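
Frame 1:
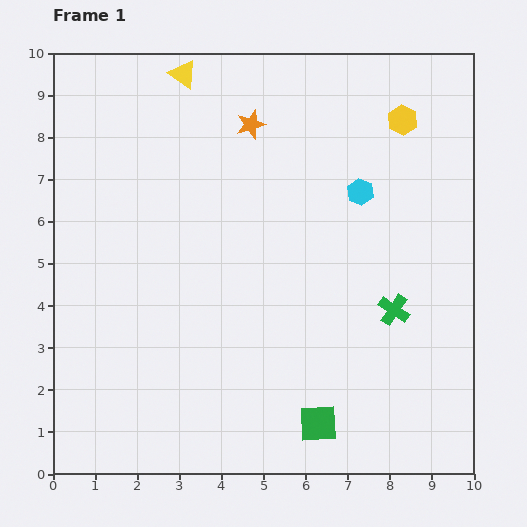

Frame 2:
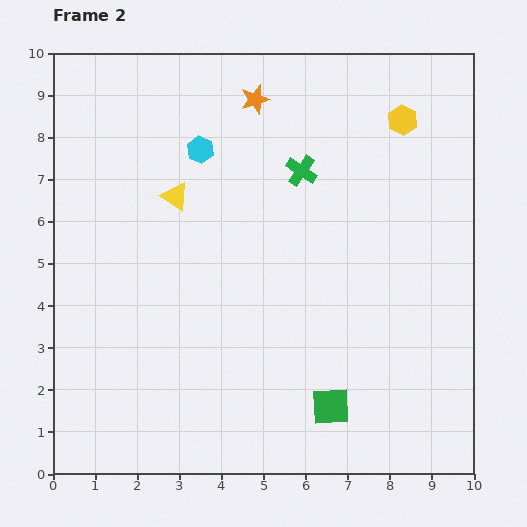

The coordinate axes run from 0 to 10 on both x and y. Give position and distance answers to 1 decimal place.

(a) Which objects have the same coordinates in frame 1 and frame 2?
the yellow hexagon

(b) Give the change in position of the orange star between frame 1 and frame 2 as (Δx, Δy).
(0.1, 0.6)

The orange star was at (4.7, 8.3) in frame 1 and (4.8, 8.9) in frame 2.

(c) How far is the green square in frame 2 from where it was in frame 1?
0.5

The green square moved from (6.3, 1.2) to (6.6, 1.6), a distance of √(0.3² + 0.4²) ≈ 0.5.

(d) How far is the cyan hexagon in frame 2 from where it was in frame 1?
3.9

The cyan hexagon moved from (7.3, 6.7) to (3.5, 7.7), a distance of √(3.8² + 1.0²) ≈ 3.9.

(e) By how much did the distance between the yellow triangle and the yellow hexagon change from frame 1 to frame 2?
+0.4

Distance in frame 1: 5.3. Distance in frame 2: 5.7.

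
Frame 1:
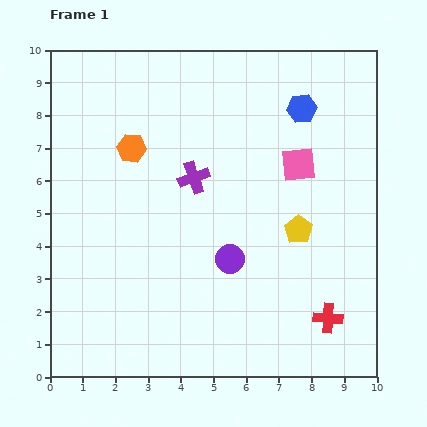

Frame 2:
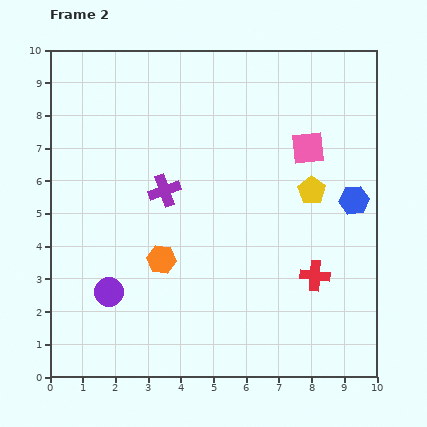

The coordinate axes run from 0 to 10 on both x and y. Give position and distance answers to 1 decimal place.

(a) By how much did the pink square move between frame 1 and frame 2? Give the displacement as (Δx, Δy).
(0.3, 0.5)

The pink square was at (7.6, 6.5) in frame 1 and (7.9, 7.0) in frame 2.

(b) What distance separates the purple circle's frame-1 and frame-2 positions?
3.8

The purple circle moved from (5.5, 3.6) to (1.8, 2.6), a distance of √(3.7² + 1.0²) ≈ 3.8.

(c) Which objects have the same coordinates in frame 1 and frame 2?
none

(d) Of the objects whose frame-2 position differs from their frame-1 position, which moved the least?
the pink square

(moved 0.6)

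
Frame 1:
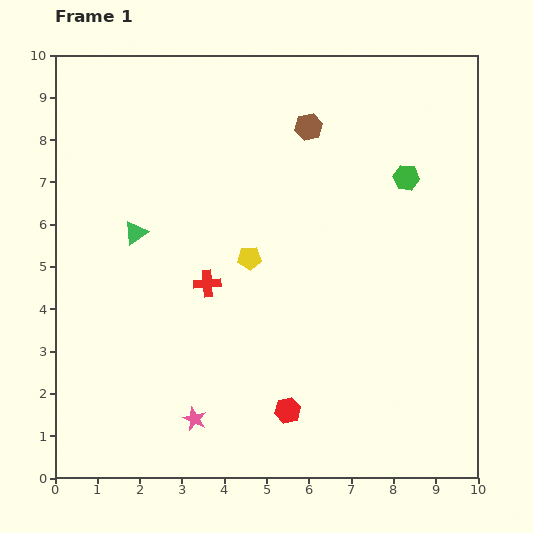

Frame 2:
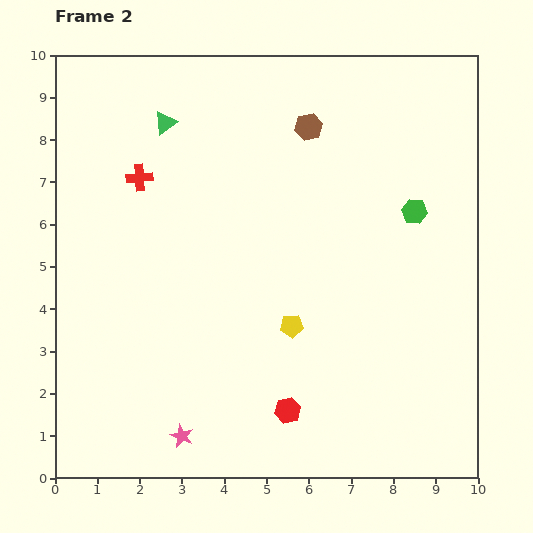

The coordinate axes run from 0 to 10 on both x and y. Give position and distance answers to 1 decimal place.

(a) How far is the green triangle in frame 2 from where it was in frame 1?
2.7

The green triangle moved from (1.9, 5.8) to (2.6, 8.4), a distance of √(0.7² + 2.6²) ≈ 2.7.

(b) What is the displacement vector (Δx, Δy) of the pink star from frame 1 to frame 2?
(-0.3, -0.4)

The pink star was at (3.3, 1.4) in frame 1 and (3.0, 1.0) in frame 2.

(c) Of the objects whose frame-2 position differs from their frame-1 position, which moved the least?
the pink star

(moved 0.5)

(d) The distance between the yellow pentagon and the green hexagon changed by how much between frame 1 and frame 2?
-0.2

Distance in frame 1: 4.2. Distance in frame 2: 4.0.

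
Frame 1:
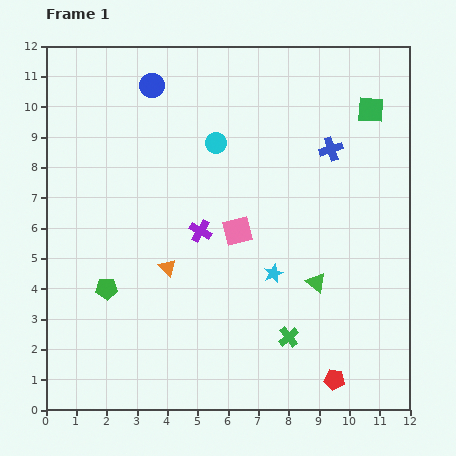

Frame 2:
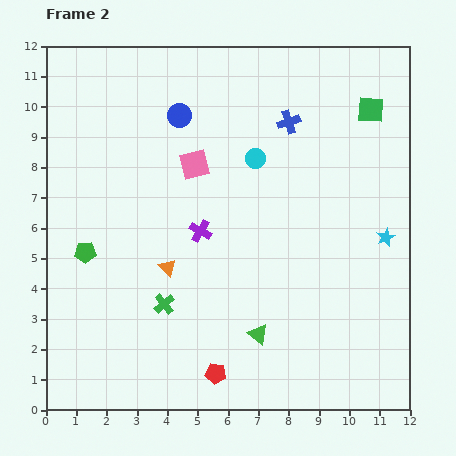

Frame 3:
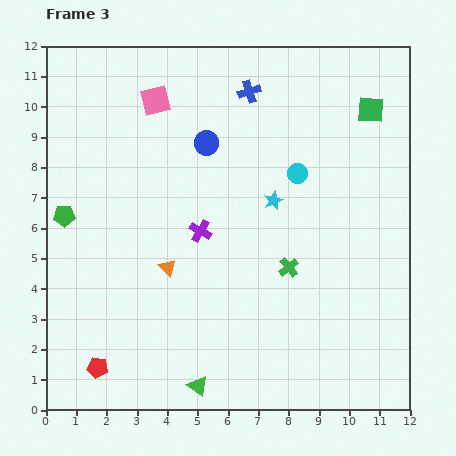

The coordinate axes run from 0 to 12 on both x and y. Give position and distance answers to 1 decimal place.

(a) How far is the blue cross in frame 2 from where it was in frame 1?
1.7

The blue cross moved from (9.4, 8.6) to (8.0, 9.5), a distance of √(1.4² + 0.9²) ≈ 1.7.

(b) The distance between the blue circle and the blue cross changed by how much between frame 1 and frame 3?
-4.1

Distance in frame 1: 6.3. Distance in frame 3: 2.2.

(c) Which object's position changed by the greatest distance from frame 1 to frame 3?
the red pentagon

(moved 7.8; next 5.2)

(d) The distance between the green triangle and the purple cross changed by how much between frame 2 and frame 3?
+1.2

Distance in frame 2: 3.9. Distance in frame 3: 5.1.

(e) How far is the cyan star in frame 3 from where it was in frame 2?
3.9

The cyan star moved from (11.2, 5.7) to (7.5, 6.9), a distance of √(3.7² + 1.2²) ≈ 3.9.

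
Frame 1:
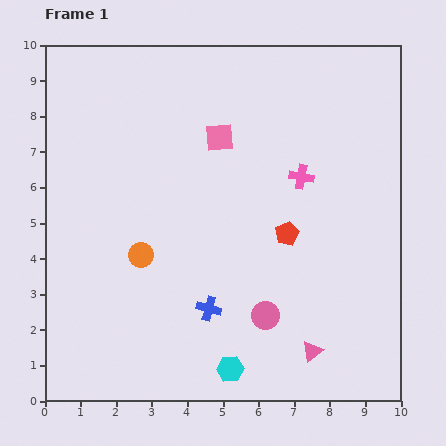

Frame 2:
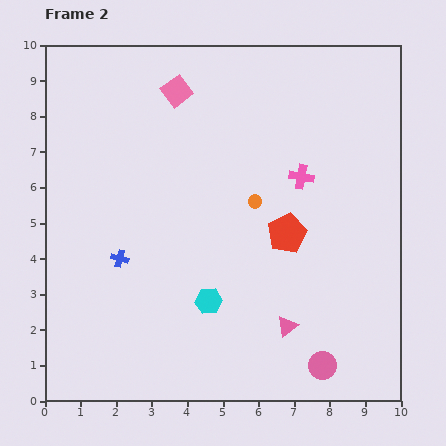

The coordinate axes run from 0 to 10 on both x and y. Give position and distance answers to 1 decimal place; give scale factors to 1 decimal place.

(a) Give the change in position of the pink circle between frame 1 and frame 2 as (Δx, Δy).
(1.6, -1.4)

The pink circle was at (6.2, 2.4) in frame 1 and (7.8, 1.0) in frame 2.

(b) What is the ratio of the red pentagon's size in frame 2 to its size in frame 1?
1.7×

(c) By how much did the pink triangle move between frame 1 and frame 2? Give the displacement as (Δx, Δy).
(-0.7, 0.7)

The pink triangle was at (7.5, 1.4) in frame 1 and (6.8, 2.1) in frame 2.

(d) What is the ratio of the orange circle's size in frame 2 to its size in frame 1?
0.6×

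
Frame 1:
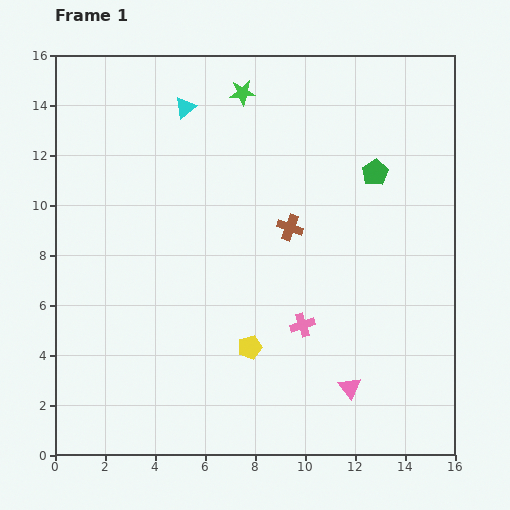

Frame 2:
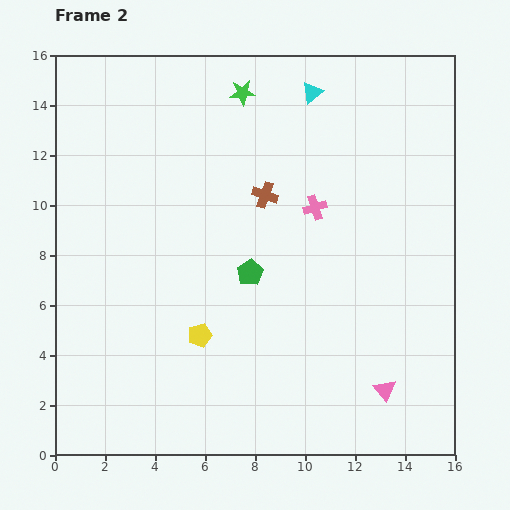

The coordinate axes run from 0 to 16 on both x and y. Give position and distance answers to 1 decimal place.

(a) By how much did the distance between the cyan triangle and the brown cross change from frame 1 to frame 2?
-1.9

Distance in frame 1: 6.4. Distance in frame 2: 4.5.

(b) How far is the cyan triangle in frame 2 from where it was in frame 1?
5.1

The cyan triangle moved from (5.2, 13.9) to (10.3, 14.5), a distance of √(5.1² + 0.6²) ≈ 5.1.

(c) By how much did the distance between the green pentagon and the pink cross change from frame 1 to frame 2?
-3.1

Distance in frame 1: 6.8. Distance in frame 2: 3.7.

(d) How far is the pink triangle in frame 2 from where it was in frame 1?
1.4

The pink triangle moved from (11.8, 2.7) to (13.2, 2.6), a distance of √(1.4² + 0.1²) ≈ 1.4.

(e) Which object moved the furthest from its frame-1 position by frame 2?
the green pentagon

(moved 6.4; next 5.1)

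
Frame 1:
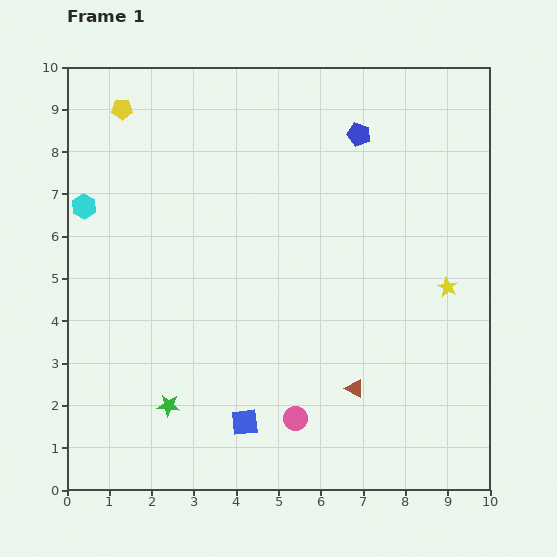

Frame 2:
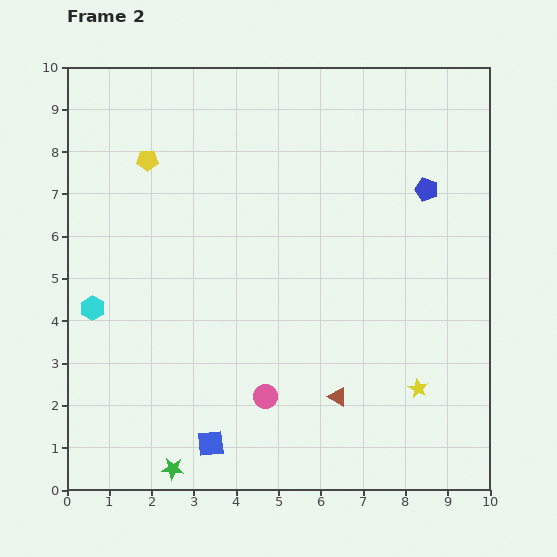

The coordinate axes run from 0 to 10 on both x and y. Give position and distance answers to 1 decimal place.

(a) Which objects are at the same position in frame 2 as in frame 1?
none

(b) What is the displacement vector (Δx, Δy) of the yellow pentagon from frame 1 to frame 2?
(0.6, -1.2)

The yellow pentagon was at (1.3, 9.0) in frame 1 and (1.9, 7.8) in frame 2.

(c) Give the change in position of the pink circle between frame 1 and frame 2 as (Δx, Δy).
(-0.7, 0.5)

The pink circle was at (5.4, 1.7) in frame 1 and (4.7, 2.2) in frame 2.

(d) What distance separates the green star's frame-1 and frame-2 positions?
1.5

The green star moved from (2.4, 2.0) to (2.5, 0.5), a distance of √(0.1² + 1.5²) ≈ 1.5.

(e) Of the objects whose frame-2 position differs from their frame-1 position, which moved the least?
the brown triangle

(moved 0.4)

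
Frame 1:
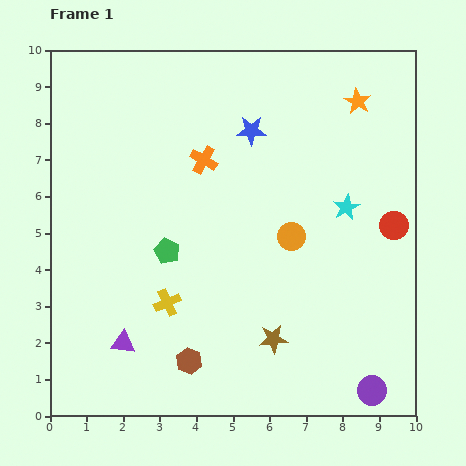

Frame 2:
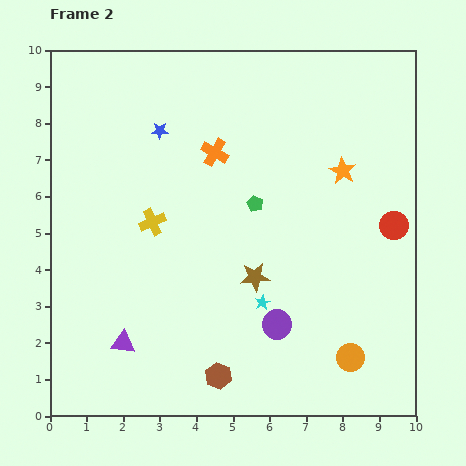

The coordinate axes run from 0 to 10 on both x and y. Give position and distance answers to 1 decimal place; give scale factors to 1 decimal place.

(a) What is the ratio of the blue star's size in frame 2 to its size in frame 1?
0.6×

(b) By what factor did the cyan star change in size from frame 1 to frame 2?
0.6×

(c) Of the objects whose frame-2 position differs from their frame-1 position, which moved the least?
the orange cross

(moved 0.4)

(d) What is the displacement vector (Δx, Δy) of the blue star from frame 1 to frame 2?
(-2.5, 0.0)

The blue star was at (5.5, 7.8) in frame 1 and (3.0, 7.8) in frame 2.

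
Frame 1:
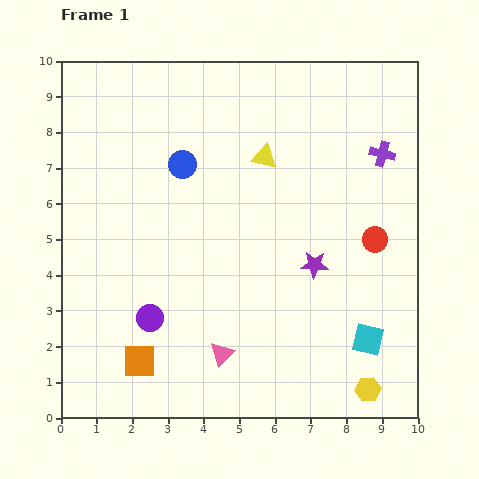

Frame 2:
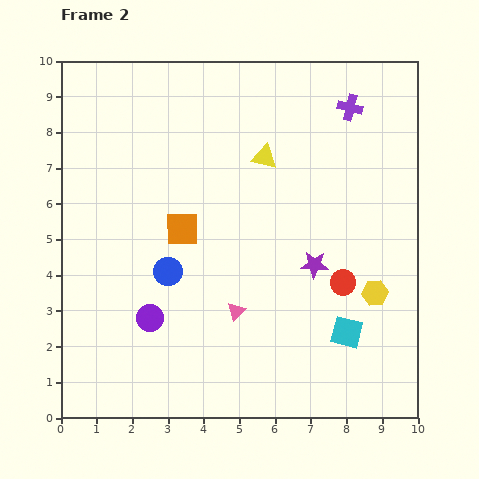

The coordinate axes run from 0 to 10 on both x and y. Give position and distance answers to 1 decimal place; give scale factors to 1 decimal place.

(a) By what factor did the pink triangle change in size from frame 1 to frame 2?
0.8×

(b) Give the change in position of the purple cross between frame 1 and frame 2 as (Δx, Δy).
(-0.9, 1.3)

The purple cross was at (9.0, 7.4) in frame 1 and (8.1, 8.7) in frame 2.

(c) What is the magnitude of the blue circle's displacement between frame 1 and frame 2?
3.0

The blue circle moved from (3.4, 7.1) to (3.0, 4.1), a distance of √(0.4² + 3.0²) ≈ 3.0.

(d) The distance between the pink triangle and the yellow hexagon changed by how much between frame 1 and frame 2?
-0.3

Distance in frame 1: 4.2. Distance in frame 2: 3.9.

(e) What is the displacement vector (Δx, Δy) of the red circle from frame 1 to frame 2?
(-0.9, -1.2)

The red circle was at (8.8, 5.0) in frame 1 and (7.9, 3.8) in frame 2.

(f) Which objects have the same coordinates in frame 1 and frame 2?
the purple circle, the purple star, the yellow triangle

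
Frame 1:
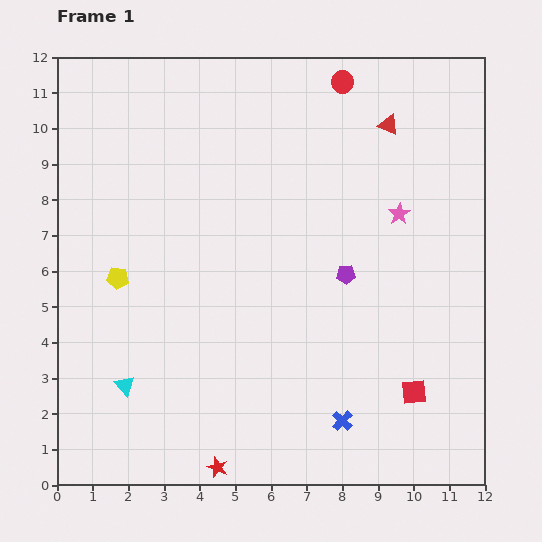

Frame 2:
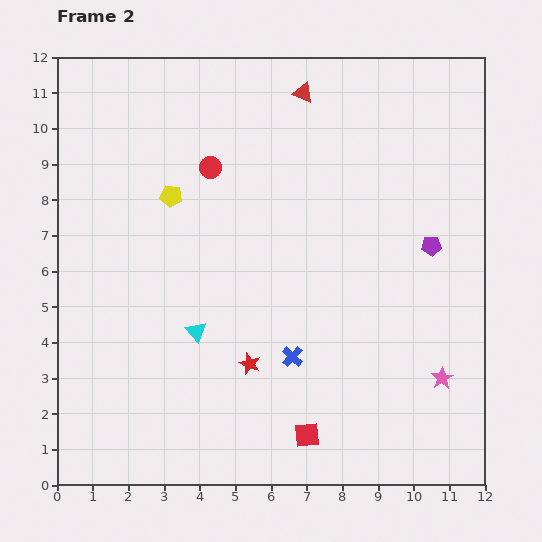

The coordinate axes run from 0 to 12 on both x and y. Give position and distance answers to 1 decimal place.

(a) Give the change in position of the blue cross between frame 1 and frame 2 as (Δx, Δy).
(-1.4, 1.8)

The blue cross was at (8.0, 1.8) in frame 1 and (6.6, 3.6) in frame 2.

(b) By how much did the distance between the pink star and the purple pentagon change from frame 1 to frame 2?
+1.4

Distance in frame 1: 2.3. Distance in frame 2: 3.7.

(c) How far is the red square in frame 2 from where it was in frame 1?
3.2

The red square moved from (10.0, 2.6) to (7.0, 1.4), a distance of √(3.0² + 1.2²) ≈ 3.2.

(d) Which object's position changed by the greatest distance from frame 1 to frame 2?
the pink star

(moved 4.8; next 4.4)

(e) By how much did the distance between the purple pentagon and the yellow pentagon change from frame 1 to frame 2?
+1.0

Distance in frame 1: 6.4. Distance in frame 2: 7.4.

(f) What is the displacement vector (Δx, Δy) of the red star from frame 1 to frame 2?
(0.9, 2.9)

The red star was at (4.5, 0.5) in frame 1 and (5.4, 3.4) in frame 2.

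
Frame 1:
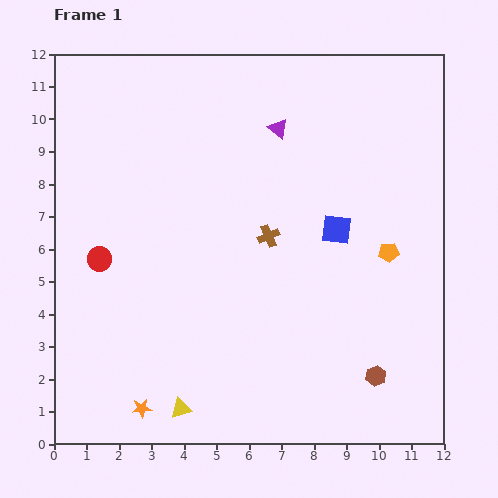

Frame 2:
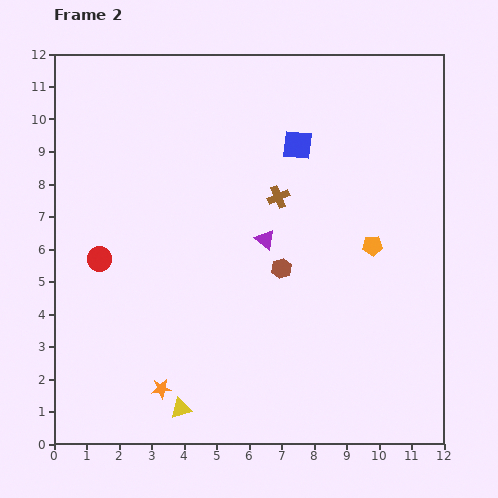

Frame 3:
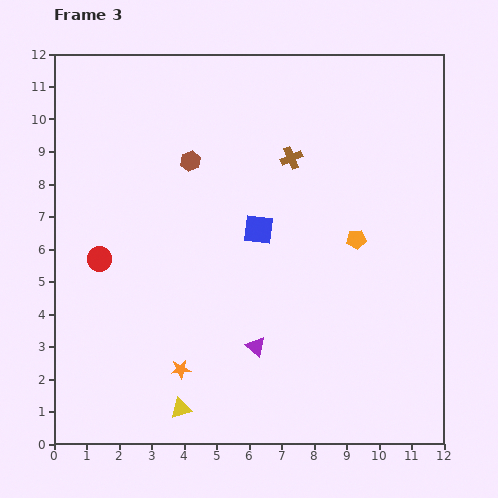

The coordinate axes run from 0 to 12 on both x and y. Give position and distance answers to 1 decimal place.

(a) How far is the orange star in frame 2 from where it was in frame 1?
0.8

The orange star moved from (2.7, 1.1) to (3.3, 1.7), a distance of √(0.6² + 0.6²) ≈ 0.8.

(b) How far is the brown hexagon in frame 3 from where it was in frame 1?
8.7

The brown hexagon moved from (9.9, 2.1) to (4.2, 8.7), a distance of √(5.7² + 6.6²) ≈ 8.7.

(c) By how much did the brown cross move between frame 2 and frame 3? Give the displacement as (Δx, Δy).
(0.4, 1.2)

The brown cross was at (6.9, 7.6) in frame 2 and (7.3, 8.8) in frame 3.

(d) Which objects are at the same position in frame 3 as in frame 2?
the yellow triangle, the red circle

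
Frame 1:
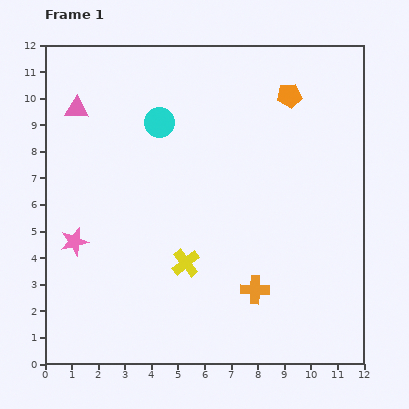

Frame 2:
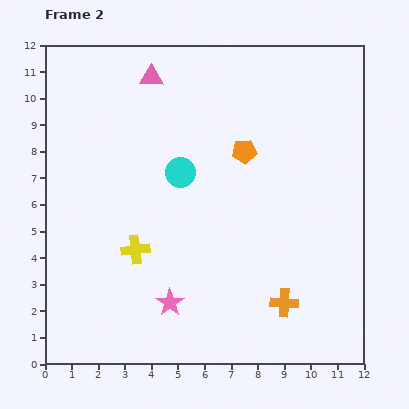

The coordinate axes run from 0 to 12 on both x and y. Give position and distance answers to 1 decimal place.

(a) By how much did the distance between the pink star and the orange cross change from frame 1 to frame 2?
-2.7

Distance in frame 1: 7.0. Distance in frame 2: 4.3.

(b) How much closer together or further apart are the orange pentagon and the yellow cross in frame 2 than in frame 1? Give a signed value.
-1.9

Distance in frame 1: 7.4. Distance in frame 2: 5.5.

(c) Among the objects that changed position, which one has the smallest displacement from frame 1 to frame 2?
the orange cross

(moved 1.2)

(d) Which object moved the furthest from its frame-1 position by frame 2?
the pink star

(moved 4.3; next 3.0)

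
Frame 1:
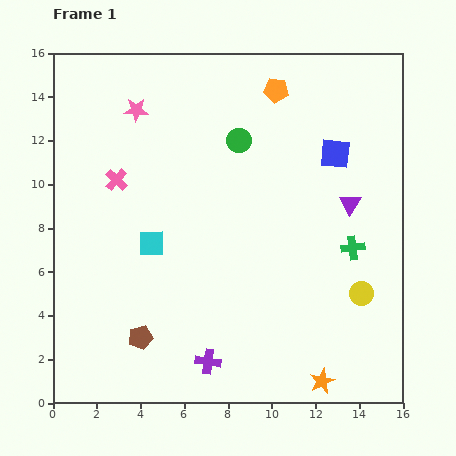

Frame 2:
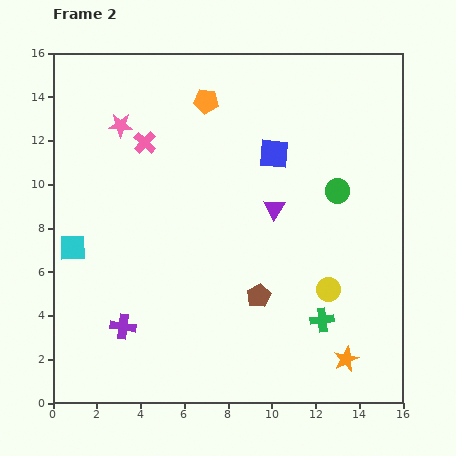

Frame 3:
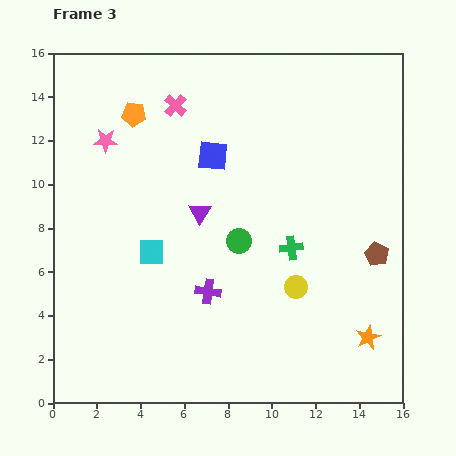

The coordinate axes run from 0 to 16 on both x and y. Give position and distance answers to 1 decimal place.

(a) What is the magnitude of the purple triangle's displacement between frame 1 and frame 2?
3.5

The purple triangle moved from (13.6, 9.1) to (10.1, 8.9), a distance of √(3.5² + 0.2²) ≈ 3.5.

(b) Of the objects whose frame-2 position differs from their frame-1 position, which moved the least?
the pink star

(moved 1.0)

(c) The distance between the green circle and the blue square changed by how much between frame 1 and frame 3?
-0.3

Distance in frame 1: 4.4. Distance in frame 3: 4.1.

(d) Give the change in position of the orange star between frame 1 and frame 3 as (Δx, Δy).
(2.1, 2.0)

The orange star was at (12.3, 1.0) in frame 1 and (14.4, 3.0) in frame 3.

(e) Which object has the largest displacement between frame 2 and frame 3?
the brown pentagon

(moved 5.7; next 5.1)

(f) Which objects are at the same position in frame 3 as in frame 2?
none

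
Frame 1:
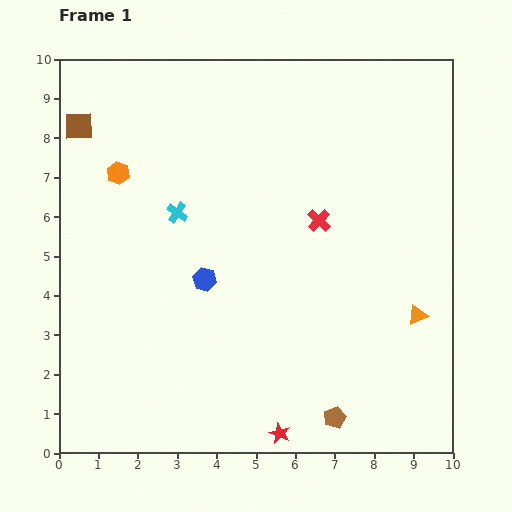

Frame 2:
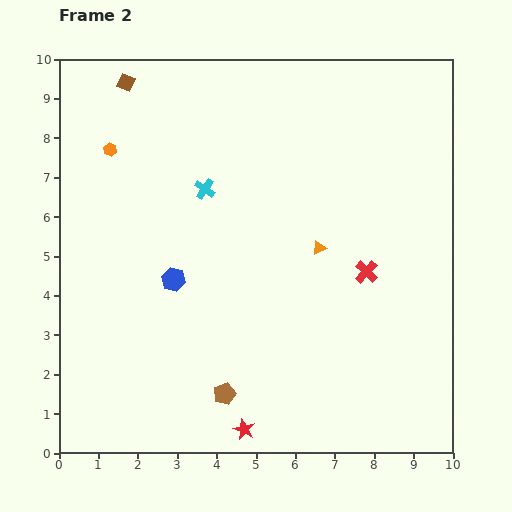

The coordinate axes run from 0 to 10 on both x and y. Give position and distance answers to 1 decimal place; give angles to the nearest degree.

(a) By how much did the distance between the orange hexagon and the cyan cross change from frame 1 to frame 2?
+0.8

Distance in frame 1: 1.8. Distance in frame 2: 2.6.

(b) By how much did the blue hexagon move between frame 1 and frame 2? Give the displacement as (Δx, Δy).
(-0.8, 0.0)

The blue hexagon was at (3.7, 4.4) in frame 1 and (2.9, 4.4) in frame 2.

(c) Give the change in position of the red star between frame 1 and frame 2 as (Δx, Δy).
(-0.9, 0.1)

The red star was at (5.6, 0.5) in frame 1 and (4.7, 0.6) in frame 2.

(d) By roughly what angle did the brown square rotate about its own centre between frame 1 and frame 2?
25° clockwise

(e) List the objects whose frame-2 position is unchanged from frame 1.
none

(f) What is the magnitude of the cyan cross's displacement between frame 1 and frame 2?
0.9

The cyan cross moved from (3.0, 6.1) to (3.7, 6.7), a distance of √(0.7² + 0.6²) ≈ 0.9.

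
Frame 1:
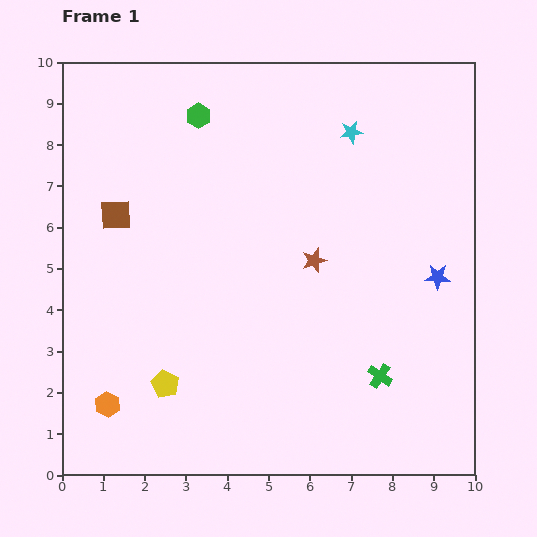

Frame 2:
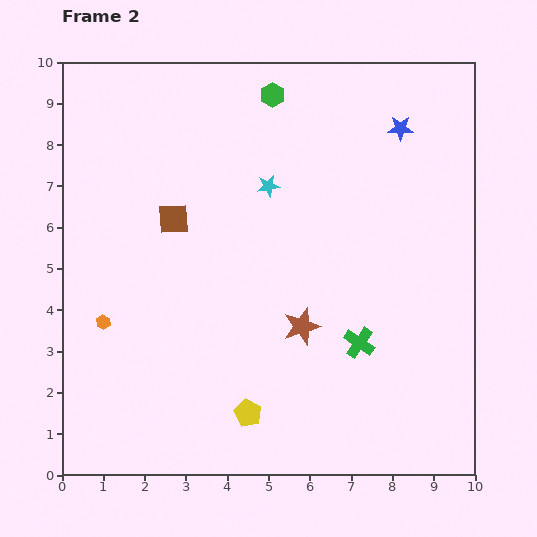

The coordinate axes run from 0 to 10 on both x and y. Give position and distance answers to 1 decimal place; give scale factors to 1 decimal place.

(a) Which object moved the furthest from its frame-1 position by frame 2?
the blue star

(moved 3.7; next 2.4)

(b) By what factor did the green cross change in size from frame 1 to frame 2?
1.3×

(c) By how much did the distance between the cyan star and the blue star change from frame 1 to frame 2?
-0.6

Distance in frame 1: 4.1. Distance in frame 2: 3.5.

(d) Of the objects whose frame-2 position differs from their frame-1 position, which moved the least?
the green cross

(moved 0.9)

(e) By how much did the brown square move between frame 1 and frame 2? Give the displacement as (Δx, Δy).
(1.4, -0.1)

The brown square was at (1.3, 6.3) in frame 1 and (2.7, 6.2) in frame 2.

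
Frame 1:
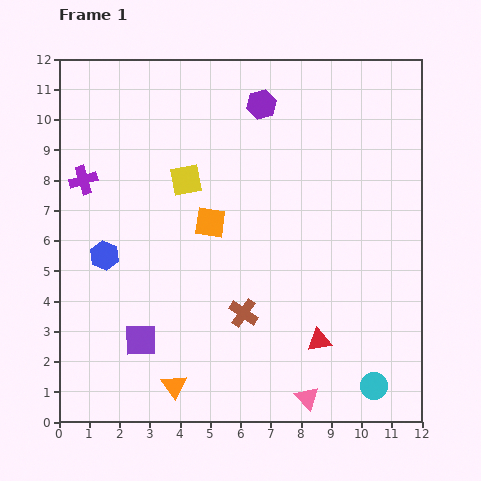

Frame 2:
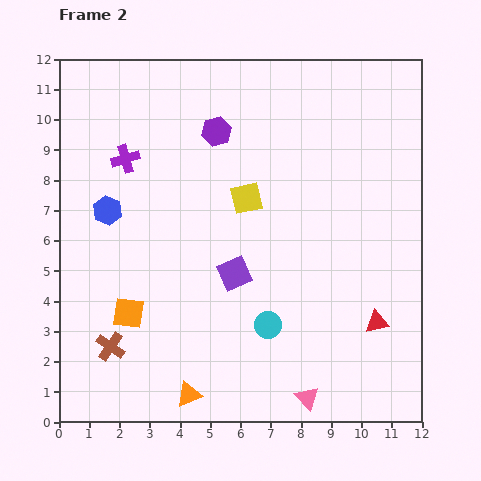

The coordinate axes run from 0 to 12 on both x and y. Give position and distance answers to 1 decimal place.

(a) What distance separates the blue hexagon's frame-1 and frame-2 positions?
1.5

The blue hexagon moved from (1.5, 5.5) to (1.6, 7.0), a distance of √(0.1² + 1.5²) ≈ 1.5.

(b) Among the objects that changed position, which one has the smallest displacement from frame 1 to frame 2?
the orange triangle

(moved 0.6)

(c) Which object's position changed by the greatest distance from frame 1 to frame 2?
the brown cross

(moved 4.5; next 4.0)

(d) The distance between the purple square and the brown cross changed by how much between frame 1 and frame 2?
+1.3

Distance in frame 1: 3.5. Distance in frame 2: 4.8.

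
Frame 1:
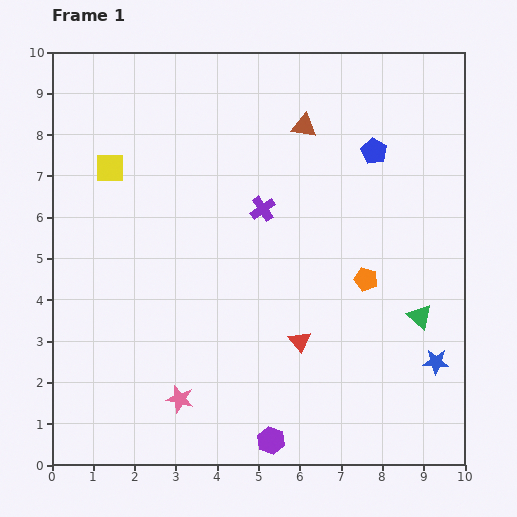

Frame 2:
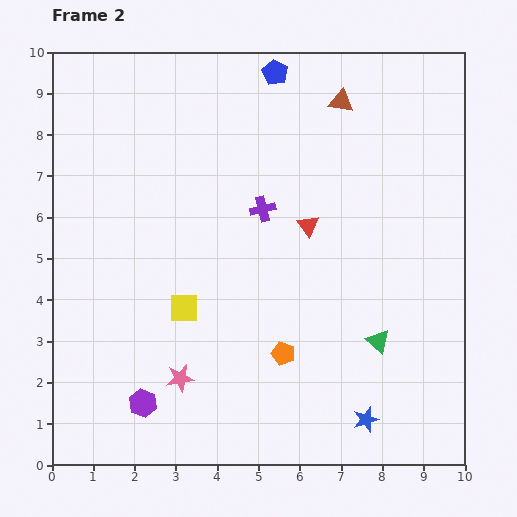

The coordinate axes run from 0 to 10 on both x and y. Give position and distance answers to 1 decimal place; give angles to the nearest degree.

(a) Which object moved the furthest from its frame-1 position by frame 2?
the yellow square

(moved 3.8; next 3.2)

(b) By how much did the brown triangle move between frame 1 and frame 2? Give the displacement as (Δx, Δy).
(0.9, 0.6)

The brown triangle was at (6.1, 8.2) in frame 1 and (7.0, 8.8) in frame 2.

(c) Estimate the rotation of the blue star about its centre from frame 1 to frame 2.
21° counter-clockwise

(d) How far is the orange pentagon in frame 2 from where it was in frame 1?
2.7

The orange pentagon moved from (7.6, 4.5) to (5.6, 2.7), a distance of √(2.0² + 1.8²) ≈ 2.7.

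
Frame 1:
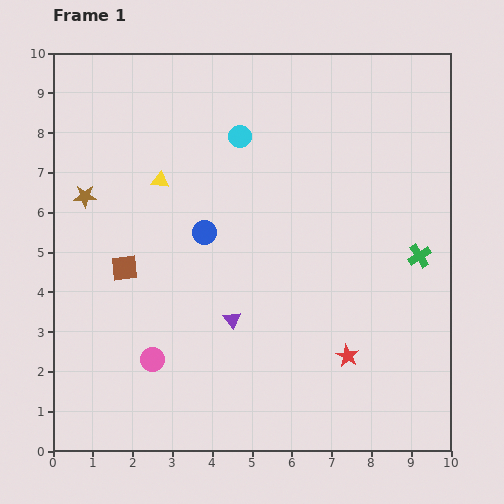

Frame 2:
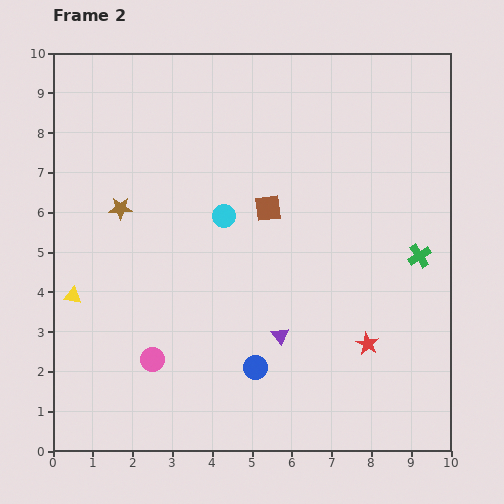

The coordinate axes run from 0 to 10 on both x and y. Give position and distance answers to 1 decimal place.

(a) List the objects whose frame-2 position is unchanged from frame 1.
the pink circle, the green cross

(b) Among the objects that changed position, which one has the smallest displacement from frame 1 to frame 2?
the red star

(moved 0.6)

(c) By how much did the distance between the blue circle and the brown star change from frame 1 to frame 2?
+2.1

Distance in frame 1: 3.1. Distance in frame 2: 5.2.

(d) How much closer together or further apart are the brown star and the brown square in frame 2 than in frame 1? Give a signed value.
+1.6

Distance in frame 1: 2.1. Distance in frame 2: 3.7.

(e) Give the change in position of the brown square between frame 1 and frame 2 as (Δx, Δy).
(3.6, 1.5)

The brown square was at (1.8, 4.6) in frame 1 and (5.4, 6.1) in frame 2.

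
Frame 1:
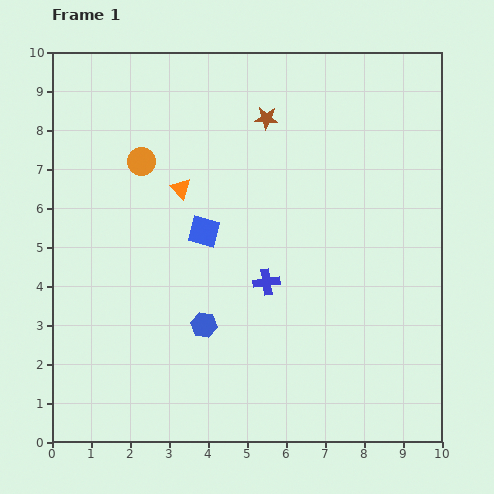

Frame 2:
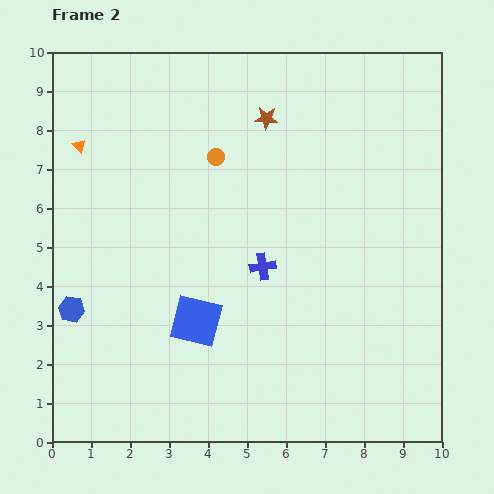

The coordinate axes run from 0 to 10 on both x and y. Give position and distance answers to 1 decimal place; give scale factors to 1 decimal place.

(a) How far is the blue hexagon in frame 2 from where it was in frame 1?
3.4

The blue hexagon moved from (3.9, 3.0) to (0.5, 3.4), a distance of √(3.4² + 0.4²) ≈ 3.4.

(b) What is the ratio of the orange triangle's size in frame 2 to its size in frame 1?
0.6×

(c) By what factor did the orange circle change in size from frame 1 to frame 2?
0.6×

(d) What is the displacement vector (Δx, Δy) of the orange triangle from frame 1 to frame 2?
(-2.6, 1.1)

The orange triangle was at (3.3, 6.5) in frame 1 and (0.7, 7.6) in frame 2.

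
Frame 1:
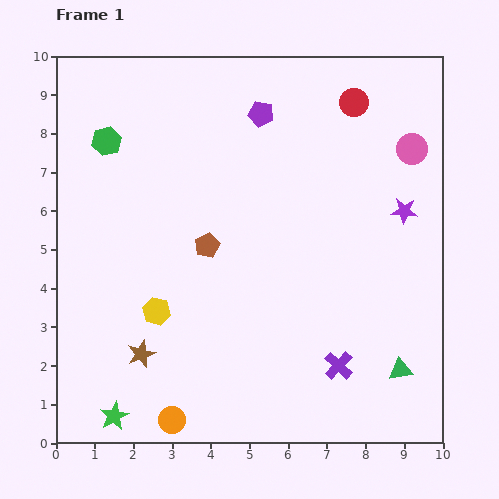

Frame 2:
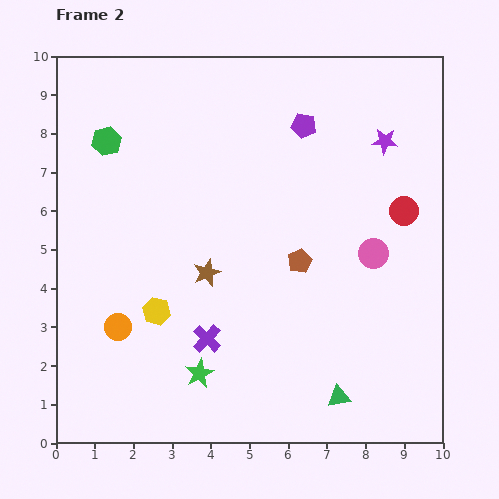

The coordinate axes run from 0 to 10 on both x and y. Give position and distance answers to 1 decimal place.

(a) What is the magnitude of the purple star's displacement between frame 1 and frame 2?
1.9

The purple star moved from (9.0, 6.0) to (8.5, 7.8), a distance of √(0.5² + 1.8²) ≈ 1.9.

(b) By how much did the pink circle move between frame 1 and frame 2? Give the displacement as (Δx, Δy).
(-1.0, -2.7)

The pink circle was at (9.2, 7.6) in frame 1 and (8.2, 4.9) in frame 2.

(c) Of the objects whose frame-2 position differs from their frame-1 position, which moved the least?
the purple pentagon

(moved 1.1)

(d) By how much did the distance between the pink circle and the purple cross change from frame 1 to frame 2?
-1.1

Distance in frame 1: 5.9. Distance in frame 2: 4.8.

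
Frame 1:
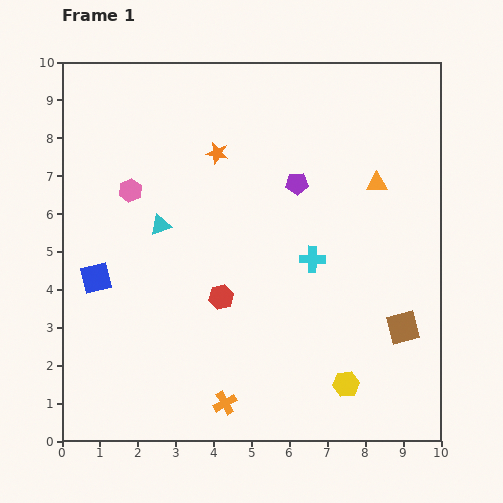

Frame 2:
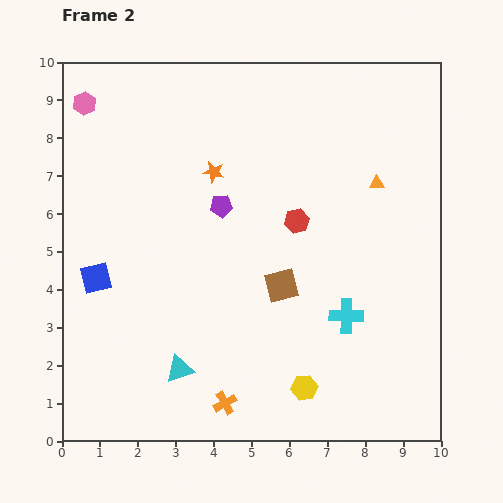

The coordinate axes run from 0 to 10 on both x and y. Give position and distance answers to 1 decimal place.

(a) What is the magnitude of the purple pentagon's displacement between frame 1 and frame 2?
2.1

The purple pentagon moved from (6.2, 6.8) to (4.2, 6.2), a distance of √(2.0² + 0.6²) ≈ 2.1.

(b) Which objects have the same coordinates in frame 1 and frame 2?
the orange cross, the blue square, the orange triangle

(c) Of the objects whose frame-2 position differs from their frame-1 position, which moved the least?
the orange star

(moved 0.5)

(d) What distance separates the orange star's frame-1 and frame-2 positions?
0.5

The orange star moved from (4.1, 7.6) to (4.0, 7.1), a distance of √(0.1² + 0.5²) ≈ 0.5.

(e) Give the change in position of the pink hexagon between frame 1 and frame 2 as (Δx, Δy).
(-1.2, 2.3)

The pink hexagon was at (1.8, 6.6) in frame 1 and (0.6, 8.9) in frame 2.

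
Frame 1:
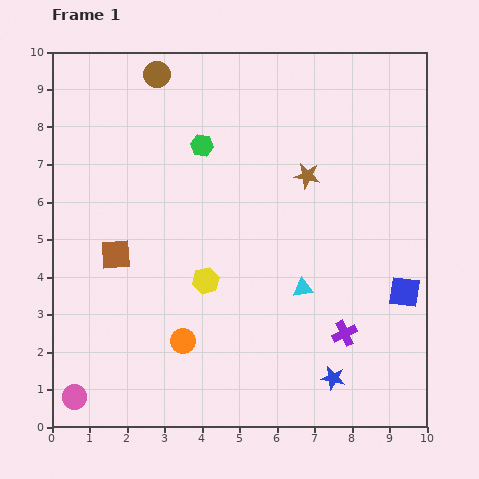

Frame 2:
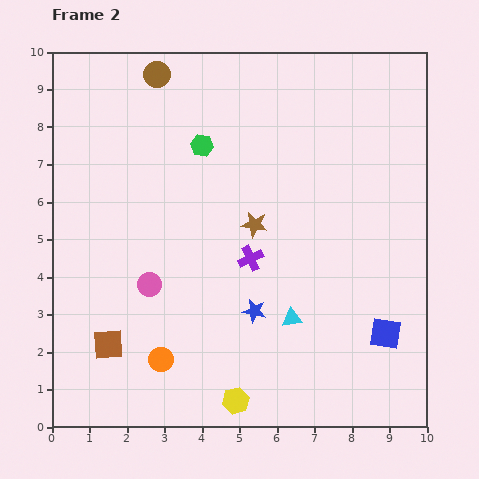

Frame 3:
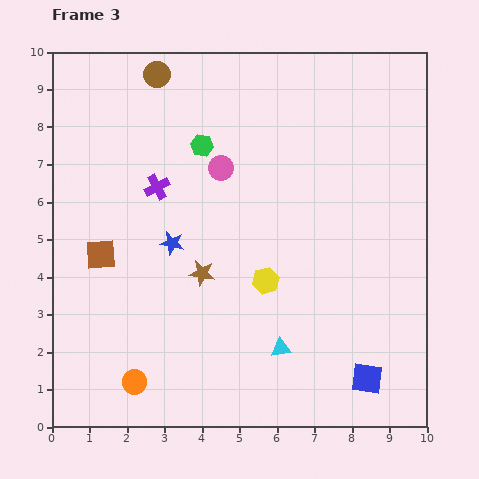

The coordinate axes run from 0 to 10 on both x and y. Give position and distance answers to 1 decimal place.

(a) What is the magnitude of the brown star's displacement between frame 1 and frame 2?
1.9

The brown star moved from (6.8, 6.7) to (5.4, 5.4), a distance of √(1.4² + 1.3²) ≈ 1.9.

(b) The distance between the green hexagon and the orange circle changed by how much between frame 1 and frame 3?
+1.4

Distance in frame 1: 5.2. Distance in frame 3: 6.6.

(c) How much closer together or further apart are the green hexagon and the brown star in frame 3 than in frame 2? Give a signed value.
+0.9

Distance in frame 2: 2.5. Distance in frame 3: 3.4.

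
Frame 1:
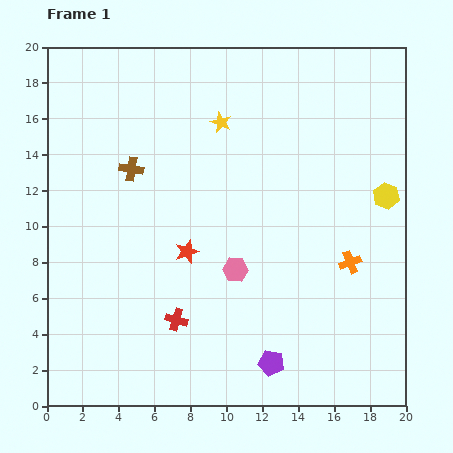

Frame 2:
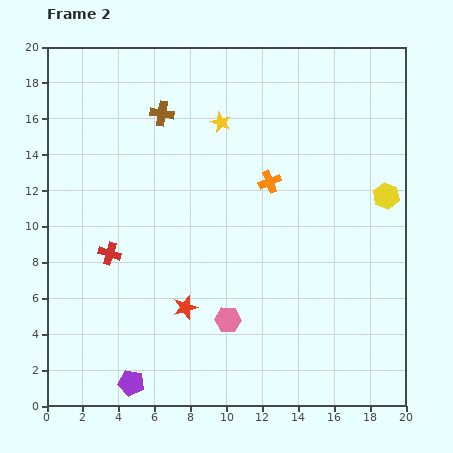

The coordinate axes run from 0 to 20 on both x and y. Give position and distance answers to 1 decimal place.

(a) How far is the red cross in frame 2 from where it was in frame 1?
5.2

The red cross moved from (7.2, 4.8) to (3.5, 8.5), a distance of √(3.7² + 3.7²) ≈ 5.2.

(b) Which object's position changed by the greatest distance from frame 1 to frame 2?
the purple pentagon

(moved 7.9; next 6.4)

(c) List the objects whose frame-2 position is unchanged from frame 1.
the yellow hexagon, the yellow star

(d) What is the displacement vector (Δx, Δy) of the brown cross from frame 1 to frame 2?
(1.7, 3.1)

The brown cross was at (4.7, 13.2) in frame 1 and (6.4, 16.3) in frame 2.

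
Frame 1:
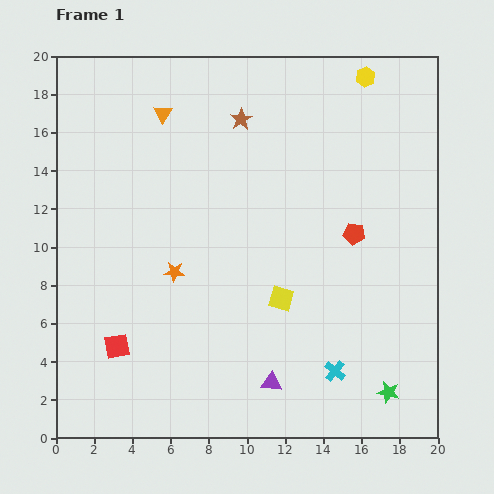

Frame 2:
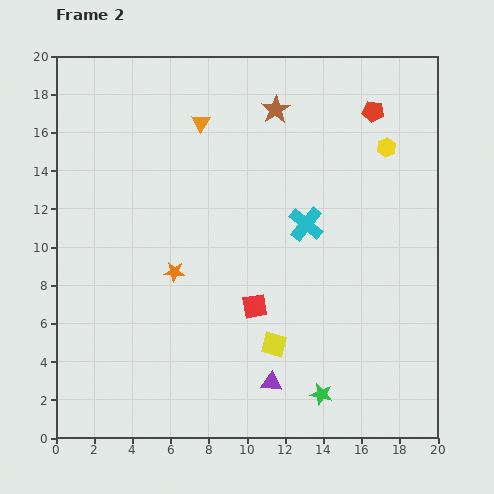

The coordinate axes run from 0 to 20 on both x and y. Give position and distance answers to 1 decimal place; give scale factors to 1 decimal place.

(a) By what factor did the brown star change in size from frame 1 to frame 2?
1.3×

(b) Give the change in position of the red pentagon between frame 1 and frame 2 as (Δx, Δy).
(1.0, 6.4)

The red pentagon was at (15.6, 10.7) in frame 1 and (16.6, 17.1) in frame 2.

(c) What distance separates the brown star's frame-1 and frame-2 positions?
1.9

The brown star moved from (9.7, 16.7) to (11.5, 17.2), a distance of √(1.8² + 0.5²) ≈ 1.9.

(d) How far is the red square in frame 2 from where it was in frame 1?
7.5

The red square moved from (3.2, 4.8) to (10.4, 6.9), a distance of √(7.2² + 2.1²) ≈ 7.5.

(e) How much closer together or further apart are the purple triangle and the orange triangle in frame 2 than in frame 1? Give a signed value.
-1.1

Distance in frame 1: 15.2. Distance in frame 2: 14.1.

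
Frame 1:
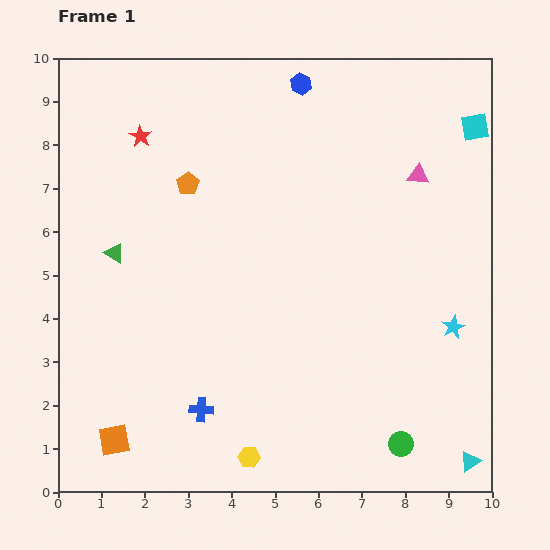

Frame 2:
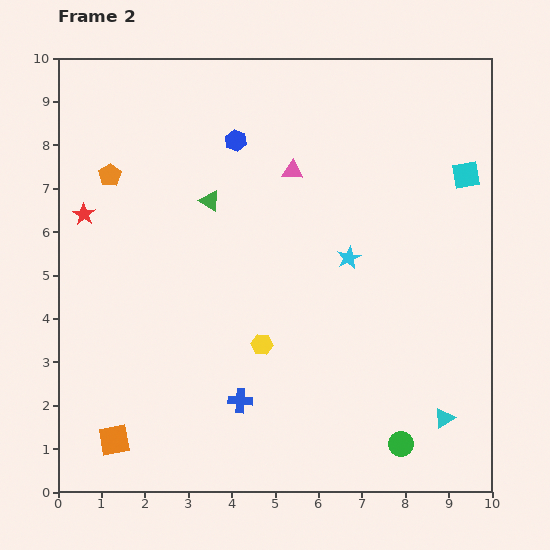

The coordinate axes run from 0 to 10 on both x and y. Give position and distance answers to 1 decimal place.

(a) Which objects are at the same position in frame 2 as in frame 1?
the orange square, the green circle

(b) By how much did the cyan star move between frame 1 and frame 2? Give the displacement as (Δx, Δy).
(-2.4, 1.6)

The cyan star was at (9.1, 3.8) in frame 1 and (6.7, 5.4) in frame 2.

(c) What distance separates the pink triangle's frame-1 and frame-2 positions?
2.9

The pink triangle moved from (8.3, 7.3) to (5.4, 7.4), a distance of √(2.9² + 0.1²) ≈ 2.9.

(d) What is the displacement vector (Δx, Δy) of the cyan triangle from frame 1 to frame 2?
(-0.6, 1.0)

The cyan triangle was at (9.5, 0.7) in frame 1 and (8.9, 1.7) in frame 2.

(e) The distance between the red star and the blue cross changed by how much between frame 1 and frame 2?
-0.9

Distance in frame 1: 6.5. Distance in frame 2: 5.6.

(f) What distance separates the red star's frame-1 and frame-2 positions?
2.2

The red star moved from (1.9, 8.2) to (0.6, 6.4), a distance of √(1.3² + 1.8²) ≈ 2.2.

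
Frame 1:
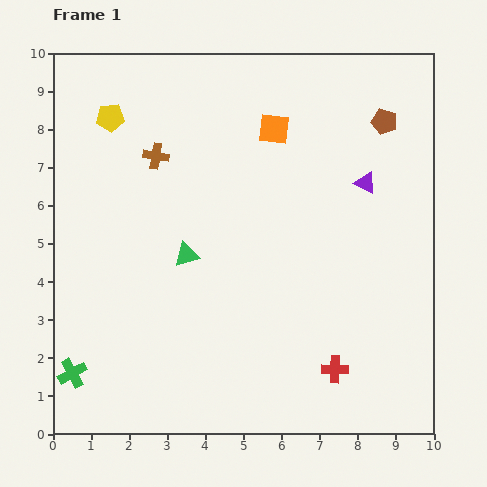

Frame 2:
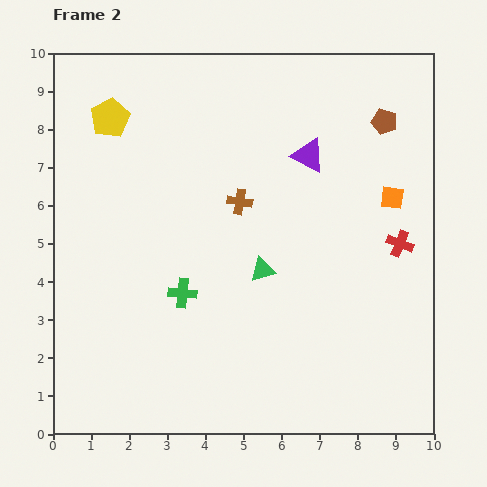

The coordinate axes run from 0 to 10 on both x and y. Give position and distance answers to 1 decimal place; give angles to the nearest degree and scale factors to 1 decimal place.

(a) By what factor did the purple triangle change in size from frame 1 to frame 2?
1.6×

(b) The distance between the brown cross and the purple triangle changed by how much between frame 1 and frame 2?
-3.3

Distance in frame 1: 5.5. Distance in frame 2: 2.2.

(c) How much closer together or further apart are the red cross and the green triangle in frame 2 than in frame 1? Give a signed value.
-1.2

Distance in frame 1: 4.9. Distance in frame 2: 3.7.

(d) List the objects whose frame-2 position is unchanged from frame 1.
the brown pentagon, the yellow pentagon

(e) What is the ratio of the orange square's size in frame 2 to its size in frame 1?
0.8×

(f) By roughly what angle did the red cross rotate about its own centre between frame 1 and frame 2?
20° clockwise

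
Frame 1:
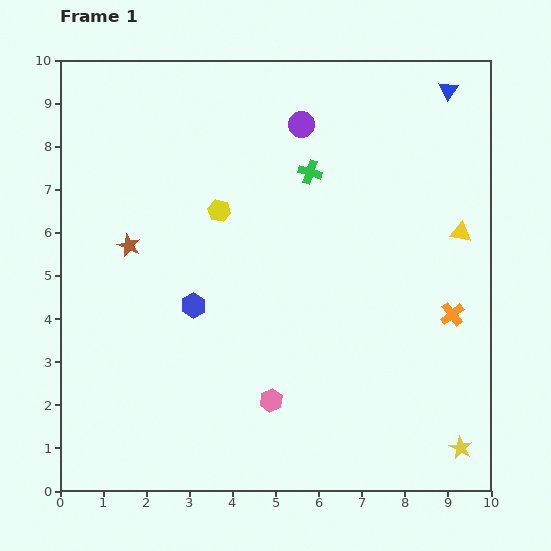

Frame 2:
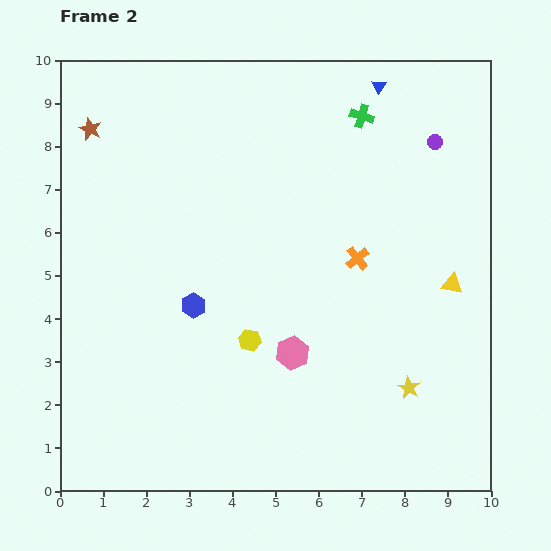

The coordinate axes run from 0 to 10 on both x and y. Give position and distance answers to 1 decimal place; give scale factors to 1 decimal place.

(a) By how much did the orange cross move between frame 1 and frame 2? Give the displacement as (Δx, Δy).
(-2.2, 1.3)

The orange cross was at (9.1, 4.1) in frame 1 and (6.9, 5.4) in frame 2.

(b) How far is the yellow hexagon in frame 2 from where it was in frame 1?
3.1

The yellow hexagon moved from (3.7, 6.5) to (4.4, 3.5), a distance of √(0.7² + 3.0²) ≈ 3.1.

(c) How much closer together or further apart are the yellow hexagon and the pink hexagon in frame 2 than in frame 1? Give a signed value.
-3.6

Distance in frame 1: 4.6. Distance in frame 2: 1.0.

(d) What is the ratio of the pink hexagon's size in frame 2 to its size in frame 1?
1.5×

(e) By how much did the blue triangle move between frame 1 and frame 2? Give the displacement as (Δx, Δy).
(-1.6, 0.1)

The blue triangle was at (9.0, 9.3) in frame 1 and (7.4, 9.4) in frame 2.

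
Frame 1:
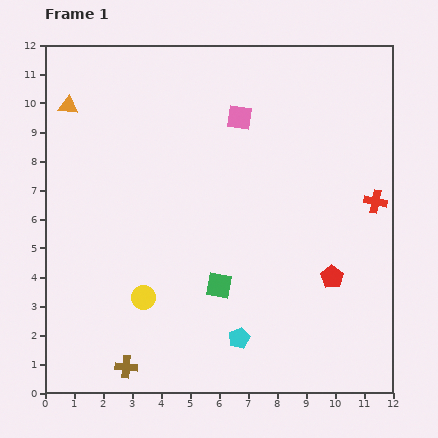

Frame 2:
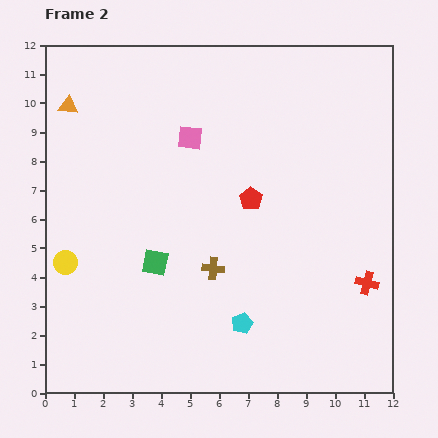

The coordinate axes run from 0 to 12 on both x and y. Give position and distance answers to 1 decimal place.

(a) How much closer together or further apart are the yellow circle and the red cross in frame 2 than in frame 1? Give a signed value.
+1.7

Distance in frame 1: 8.7. Distance in frame 2: 10.4.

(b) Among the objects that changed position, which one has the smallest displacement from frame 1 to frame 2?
the cyan pentagon

(moved 0.5)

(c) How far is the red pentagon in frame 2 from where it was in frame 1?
3.9

The red pentagon moved from (9.9, 4.0) to (7.1, 6.7), a distance of √(2.8² + 2.7²) ≈ 3.9.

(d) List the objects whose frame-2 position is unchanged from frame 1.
the orange triangle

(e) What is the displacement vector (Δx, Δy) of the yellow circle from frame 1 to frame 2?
(-2.7, 1.2)

The yellow circle was at (3.4, 3.3) in frame 1 and (0.7, 4.5) in frame 2.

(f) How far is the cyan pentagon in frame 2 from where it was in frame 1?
0.5

The cyan pentagon moved from (6.7, 1.9) to (6.8, 2.4), a distance of √(0.1² + 0.5²) ≈ 0.5.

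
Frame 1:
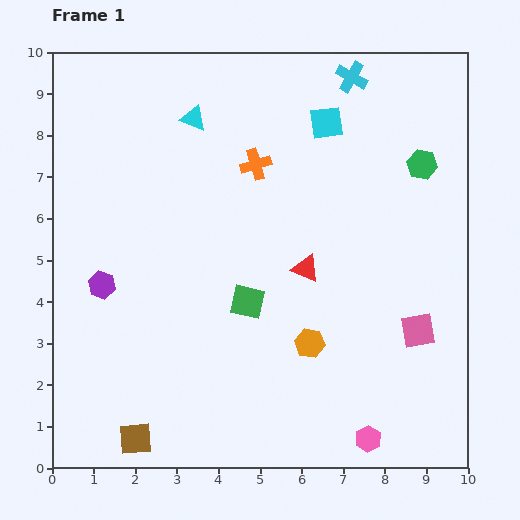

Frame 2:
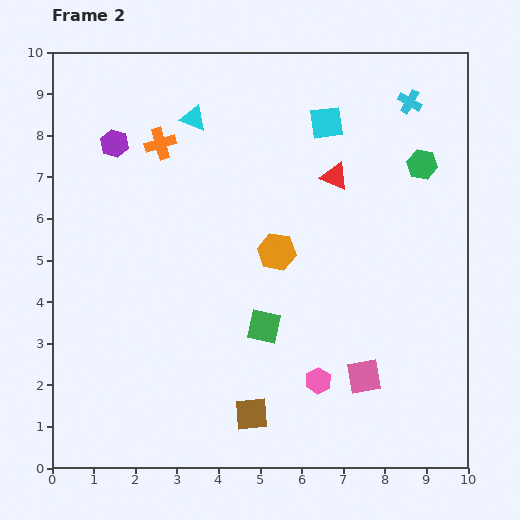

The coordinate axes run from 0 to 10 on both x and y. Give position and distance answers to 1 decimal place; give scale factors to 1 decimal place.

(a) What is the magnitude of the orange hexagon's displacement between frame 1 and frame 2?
2.3

The orange hexagon moved from (6.2, 3.0) to (5.4, 5.2), a distance of √(0.8² + 2.2²) ≈ 2.3.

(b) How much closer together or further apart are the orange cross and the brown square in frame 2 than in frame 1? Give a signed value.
-0.3

Distance in frame 1: 7.2. Distance in frame 2: 6.9.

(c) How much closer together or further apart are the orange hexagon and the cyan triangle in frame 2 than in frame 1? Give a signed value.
-2.3

Distance in frame 1: 6.1. Distance in frame 2: 3.8.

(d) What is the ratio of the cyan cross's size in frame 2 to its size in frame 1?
0.8×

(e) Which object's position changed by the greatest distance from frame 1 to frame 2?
the purple hexagon

(moved 3.4; next 2.9)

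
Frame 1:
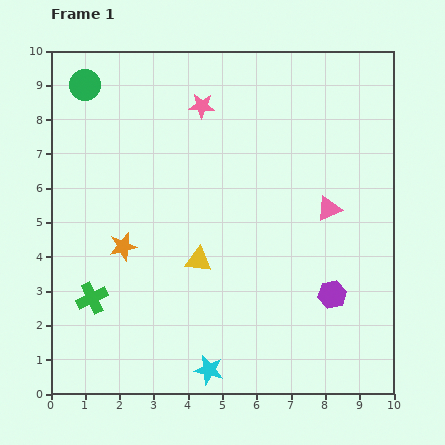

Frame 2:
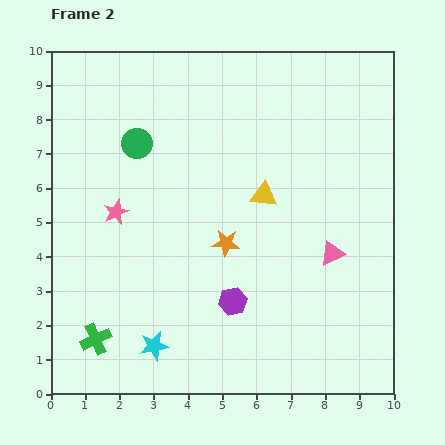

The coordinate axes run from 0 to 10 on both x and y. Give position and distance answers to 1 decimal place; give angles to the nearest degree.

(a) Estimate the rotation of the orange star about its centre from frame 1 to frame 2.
18° clockwise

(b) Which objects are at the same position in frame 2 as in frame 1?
none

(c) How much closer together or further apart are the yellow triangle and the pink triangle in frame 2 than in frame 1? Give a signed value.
-1.5

Distance in frame 1: 4.1. Distance in frame 2: 2.6.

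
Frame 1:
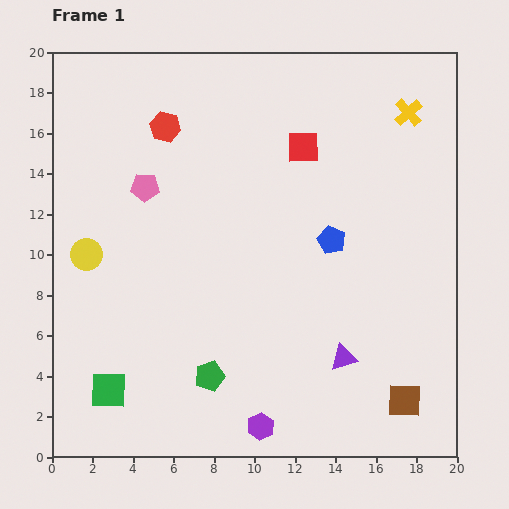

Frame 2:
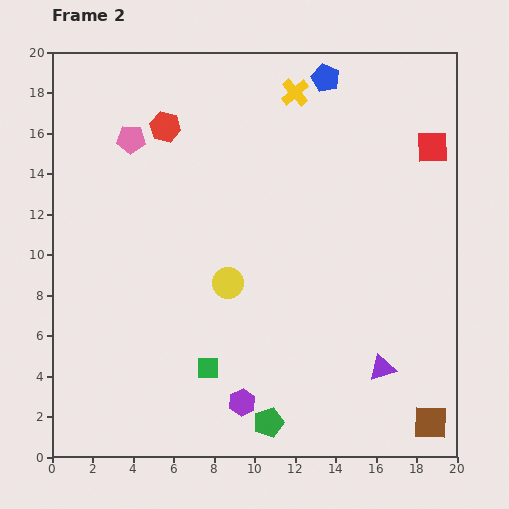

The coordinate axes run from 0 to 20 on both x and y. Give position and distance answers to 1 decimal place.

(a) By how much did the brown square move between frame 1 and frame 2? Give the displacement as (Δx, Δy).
(1.3, -1.1)

The brown square was at (17.4, 2.8) in frame 1 and (18.7, 1.7) in frame 2.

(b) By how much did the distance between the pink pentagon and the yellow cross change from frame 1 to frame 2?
-5.1

Distance in frame 1: 13.5. Distance in frame 2: 8.4.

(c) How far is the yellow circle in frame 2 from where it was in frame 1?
7.1

The yellow circle moved from (1.7, 10.0) to (8.7, 8.6), a distance of √(7.0² + 1.4²) ≈ 7.1.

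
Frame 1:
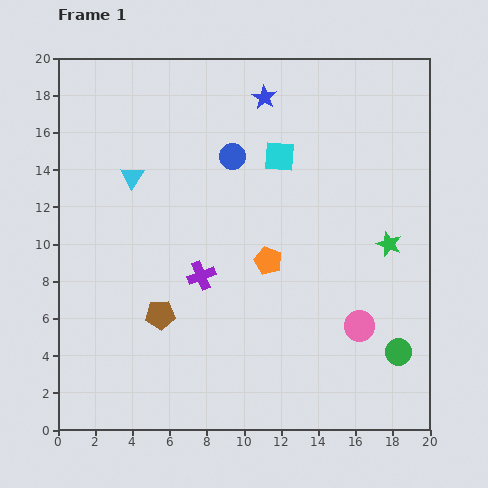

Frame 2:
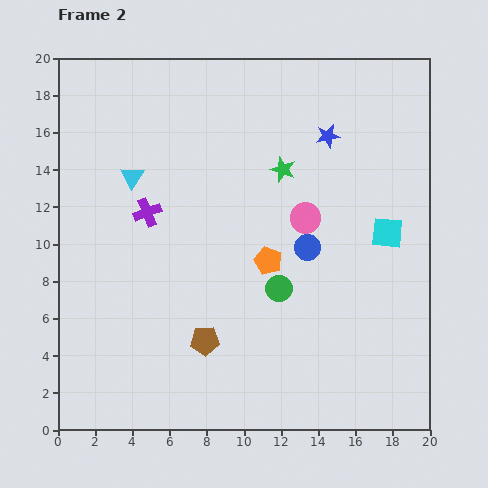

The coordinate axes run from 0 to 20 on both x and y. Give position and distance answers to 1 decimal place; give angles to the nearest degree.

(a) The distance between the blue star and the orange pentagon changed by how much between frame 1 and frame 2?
-1.4

Distance in frame 1: 8.8. Distance in frame 2: 7.4.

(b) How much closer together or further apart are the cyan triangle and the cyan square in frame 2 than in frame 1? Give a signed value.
+6.0

Distance in frame 1: 8.0. Distance in frame 2: 14.0.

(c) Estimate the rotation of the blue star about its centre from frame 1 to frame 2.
31° clockwise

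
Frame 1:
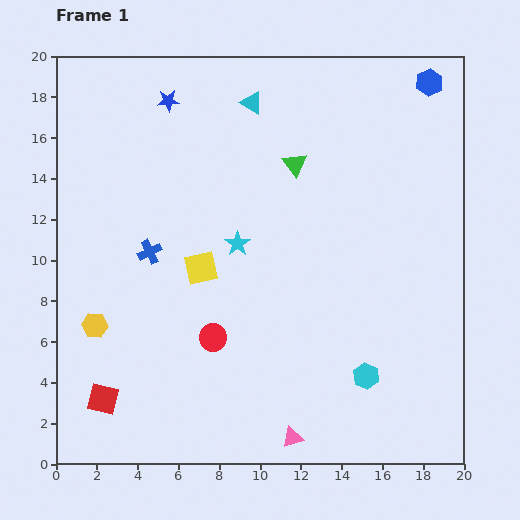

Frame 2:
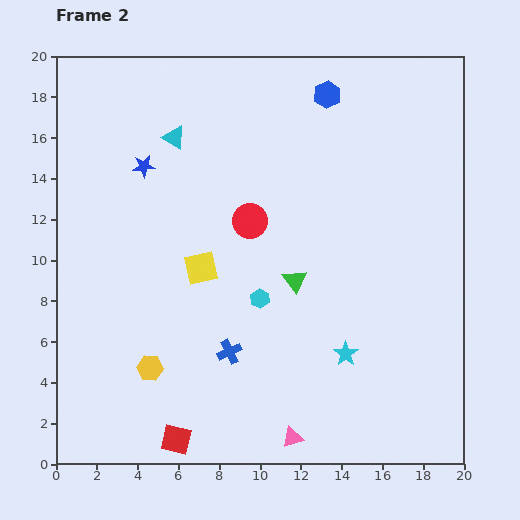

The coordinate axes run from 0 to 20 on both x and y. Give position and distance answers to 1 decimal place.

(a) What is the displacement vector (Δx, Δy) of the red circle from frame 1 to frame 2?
(1.8, 5.7)

The red circle was at (7.7, 6.2) in frame 1 and (9.5, 11.9) in frame 2.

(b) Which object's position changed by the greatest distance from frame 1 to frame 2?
the cyan star

(moved 7.6; next 6.4)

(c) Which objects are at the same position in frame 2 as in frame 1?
the yellow square, the pink triangle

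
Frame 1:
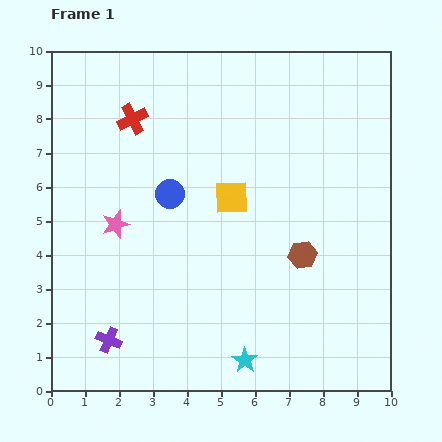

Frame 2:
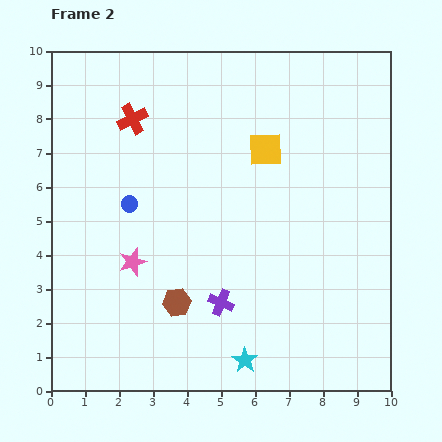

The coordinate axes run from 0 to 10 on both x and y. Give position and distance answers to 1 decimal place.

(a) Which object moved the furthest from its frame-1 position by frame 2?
the brown hexagon

(moved 4.0; next 3.5)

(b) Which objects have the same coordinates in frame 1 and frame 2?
the cyan star, the red cross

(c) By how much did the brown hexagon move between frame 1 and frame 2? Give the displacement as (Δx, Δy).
(-3.7, -1.4)

The brown hexagon was at (7.4, 4.0) in frame 1 and (3.7, 2.6) in frame 2.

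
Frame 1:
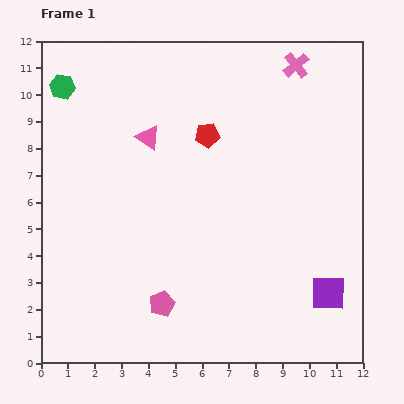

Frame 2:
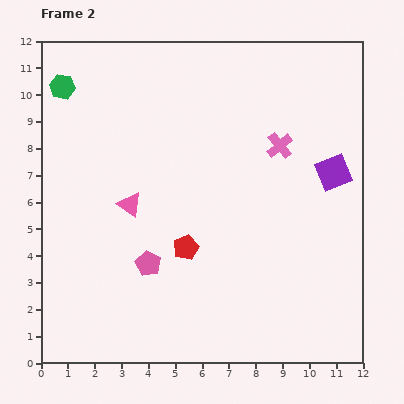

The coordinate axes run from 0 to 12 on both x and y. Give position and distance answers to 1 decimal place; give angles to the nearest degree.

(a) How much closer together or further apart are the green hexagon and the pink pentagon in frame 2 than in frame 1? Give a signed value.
-1.6

Distance in frame 1: 8.9. Distance in frame 2: 7.3.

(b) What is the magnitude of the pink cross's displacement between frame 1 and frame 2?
3.1

The pink cross moved from (9.5, 11.1) to (8.9, 8.1), a distance of √(0.6² + 3.0²) ≈ 3.1.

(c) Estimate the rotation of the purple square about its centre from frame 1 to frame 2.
24° counter-clockwise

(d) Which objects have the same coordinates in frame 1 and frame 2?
the green hexagon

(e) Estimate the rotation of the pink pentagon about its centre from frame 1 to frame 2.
22° counter-clockwise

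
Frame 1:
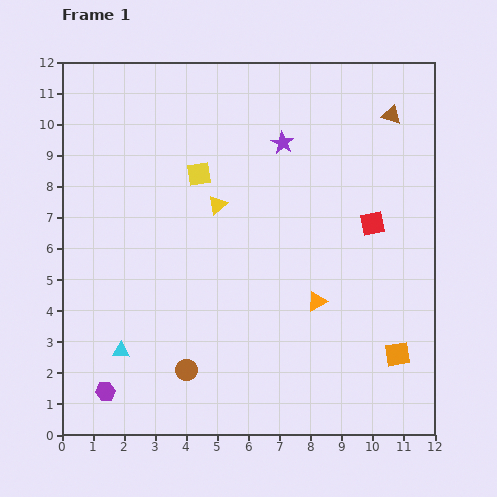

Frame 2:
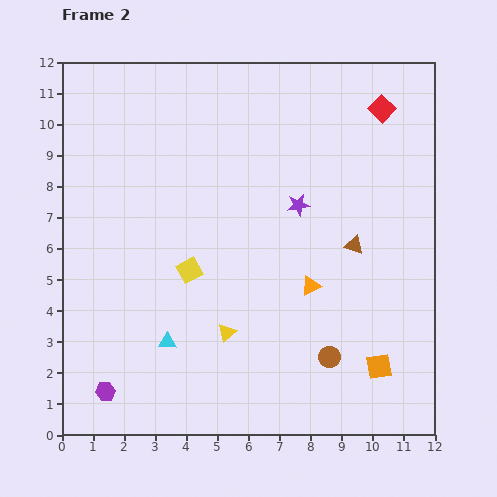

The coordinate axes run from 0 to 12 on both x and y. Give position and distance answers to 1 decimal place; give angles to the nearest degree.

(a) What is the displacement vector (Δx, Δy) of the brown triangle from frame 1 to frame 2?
(-1.2, -4.2)

The brown triangle was at (10.6, 10.3) in frame 1 and (9.4, 6.1) in frame 2.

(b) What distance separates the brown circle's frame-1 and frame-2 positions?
4.6

The brown circle moved from (4.0, 2.1) to (8.6, 2.5), a distance of √(4.6² + 0.4²) ≈ 4.6.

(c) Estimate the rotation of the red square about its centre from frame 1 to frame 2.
35° counter-clockwise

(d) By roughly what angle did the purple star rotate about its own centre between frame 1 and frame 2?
31° clockwise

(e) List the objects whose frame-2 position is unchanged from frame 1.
the purple hexagon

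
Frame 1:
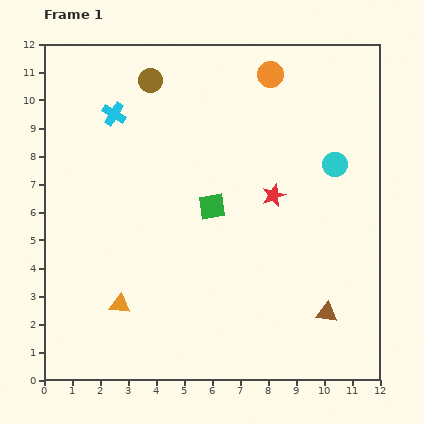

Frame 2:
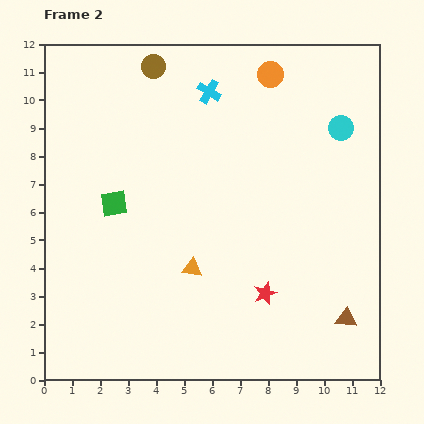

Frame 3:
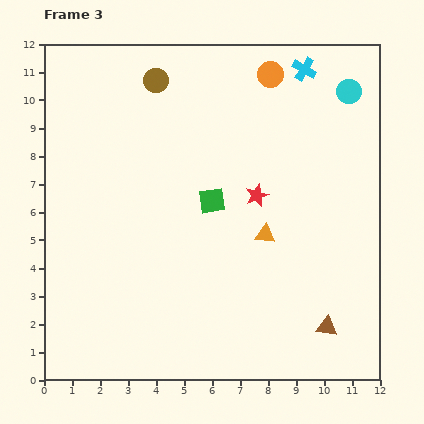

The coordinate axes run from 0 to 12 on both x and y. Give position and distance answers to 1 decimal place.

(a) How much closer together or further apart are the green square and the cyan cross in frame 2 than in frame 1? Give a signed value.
+0.4

Distance in frame 1: 4.8. Distance in frame 2: 5.2.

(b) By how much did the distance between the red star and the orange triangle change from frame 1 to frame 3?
-5.3

Distance in frame 1: 6.7. Distance in frame 3: 1.4.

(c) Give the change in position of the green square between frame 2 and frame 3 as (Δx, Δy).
(3.5, 0.1)

The green square was at (2.5, 6.3) in frame 2 and (6.0, 6.4) in frame 3.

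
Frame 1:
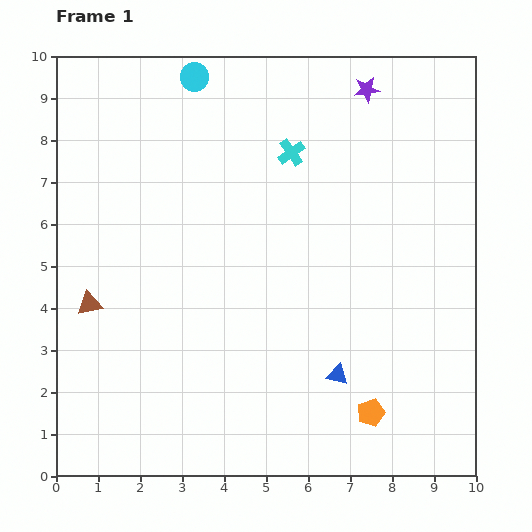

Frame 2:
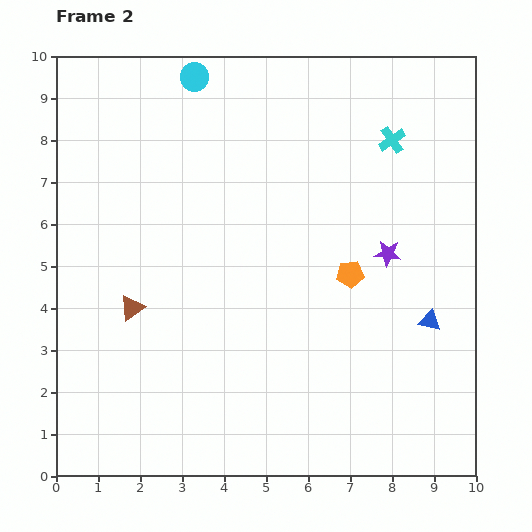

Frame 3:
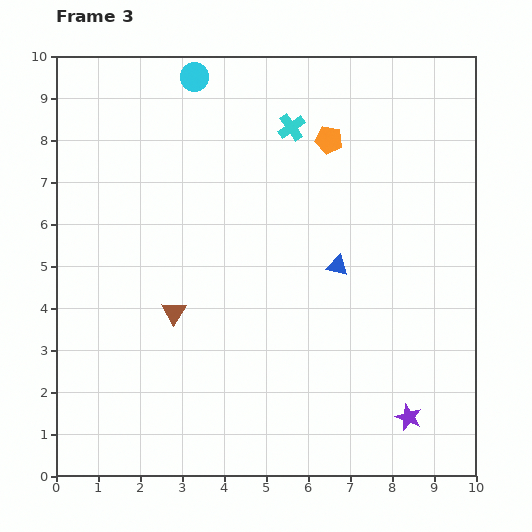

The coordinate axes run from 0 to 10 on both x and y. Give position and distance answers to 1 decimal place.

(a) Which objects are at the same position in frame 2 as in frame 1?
the cyan circle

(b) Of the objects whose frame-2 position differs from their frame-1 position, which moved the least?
the brown triangle

(moved 1.0)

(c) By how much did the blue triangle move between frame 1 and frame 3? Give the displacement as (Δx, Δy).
(0.0, 2.6)

The blue triangle was at (6.7, 2.4) in frame 1 and (6.7, 5.0) in frame 3.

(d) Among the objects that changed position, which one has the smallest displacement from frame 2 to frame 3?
the brown triangle

(moved 1.0)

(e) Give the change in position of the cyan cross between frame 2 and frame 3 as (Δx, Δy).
(-2.4, 0.3)

The cyan cross was at (8.0, 8.0) in frame 2 and (5.6, 8.3) in frame 3.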